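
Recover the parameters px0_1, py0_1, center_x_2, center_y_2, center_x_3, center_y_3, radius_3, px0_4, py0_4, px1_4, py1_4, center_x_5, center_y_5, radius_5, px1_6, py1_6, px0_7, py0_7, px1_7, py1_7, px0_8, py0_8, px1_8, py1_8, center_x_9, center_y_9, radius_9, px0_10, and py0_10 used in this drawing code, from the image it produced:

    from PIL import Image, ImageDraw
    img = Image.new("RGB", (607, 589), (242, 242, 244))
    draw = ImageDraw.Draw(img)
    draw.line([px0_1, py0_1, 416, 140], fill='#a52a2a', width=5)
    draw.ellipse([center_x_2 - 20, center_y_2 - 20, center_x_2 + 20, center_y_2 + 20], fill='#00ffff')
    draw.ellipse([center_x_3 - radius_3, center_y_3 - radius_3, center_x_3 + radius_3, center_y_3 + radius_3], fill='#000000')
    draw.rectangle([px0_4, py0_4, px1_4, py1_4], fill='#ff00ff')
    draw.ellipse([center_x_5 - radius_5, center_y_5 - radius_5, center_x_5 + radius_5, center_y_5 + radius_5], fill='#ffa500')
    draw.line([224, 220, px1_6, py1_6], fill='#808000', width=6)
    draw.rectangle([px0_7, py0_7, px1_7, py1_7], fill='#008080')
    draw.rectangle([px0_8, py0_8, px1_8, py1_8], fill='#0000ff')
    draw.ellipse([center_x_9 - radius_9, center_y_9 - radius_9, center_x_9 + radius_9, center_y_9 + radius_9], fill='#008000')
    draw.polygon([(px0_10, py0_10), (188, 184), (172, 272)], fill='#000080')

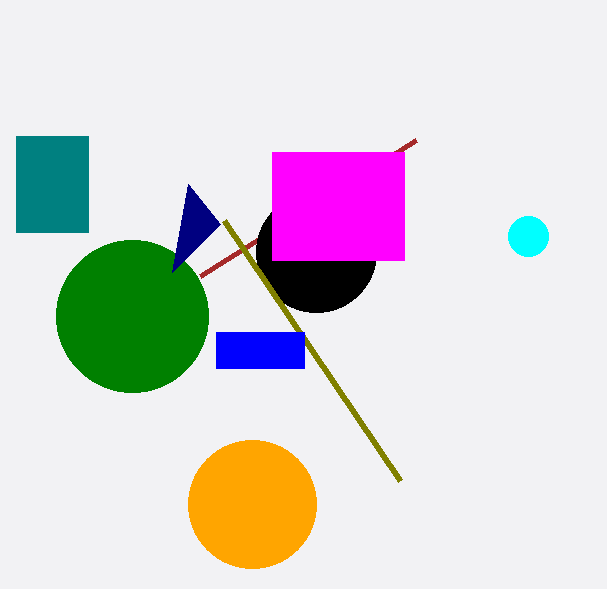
px0_1 = 200
py0_1 = 276
center_x_2 = 528
center_y_2 = 236
center_x_3 = 316
center_y_3 = 252
radius_3 = 60
px0_4 = 272
py0_4 = 152
px1_4 = 404
py1_4 = 260
center_x_5 = 252
center_y_5 = 504
radius_5 = 64
px1_6 = 400
py1_6 = 480
px0_7 = 16
py0_7 = 136
px1_7 = 88
py1_7 = 232
px0_8 = 216
py0_8 = 332
px1_8 = 304
py1_8 = 368
center_x_9 = 132
center_y_9 = 316
radius_9 = 76
px0_10 = 220
py0_10 = 224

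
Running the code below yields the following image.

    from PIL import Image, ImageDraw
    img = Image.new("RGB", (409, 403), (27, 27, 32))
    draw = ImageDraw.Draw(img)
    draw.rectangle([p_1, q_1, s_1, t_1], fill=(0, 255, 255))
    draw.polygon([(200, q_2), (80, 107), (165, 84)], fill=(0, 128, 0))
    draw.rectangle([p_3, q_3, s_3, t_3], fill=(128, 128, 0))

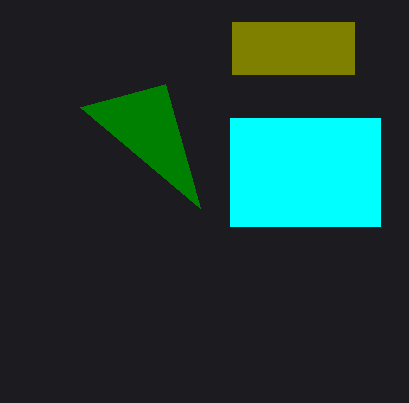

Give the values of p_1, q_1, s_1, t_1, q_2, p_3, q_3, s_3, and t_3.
p_1 = 230; q_1 = 118; s_1 = 380; t_1 = 226; q_2 = 208; p_3 = 232; q_3 = 22; s_3 = 354; t_3 = 74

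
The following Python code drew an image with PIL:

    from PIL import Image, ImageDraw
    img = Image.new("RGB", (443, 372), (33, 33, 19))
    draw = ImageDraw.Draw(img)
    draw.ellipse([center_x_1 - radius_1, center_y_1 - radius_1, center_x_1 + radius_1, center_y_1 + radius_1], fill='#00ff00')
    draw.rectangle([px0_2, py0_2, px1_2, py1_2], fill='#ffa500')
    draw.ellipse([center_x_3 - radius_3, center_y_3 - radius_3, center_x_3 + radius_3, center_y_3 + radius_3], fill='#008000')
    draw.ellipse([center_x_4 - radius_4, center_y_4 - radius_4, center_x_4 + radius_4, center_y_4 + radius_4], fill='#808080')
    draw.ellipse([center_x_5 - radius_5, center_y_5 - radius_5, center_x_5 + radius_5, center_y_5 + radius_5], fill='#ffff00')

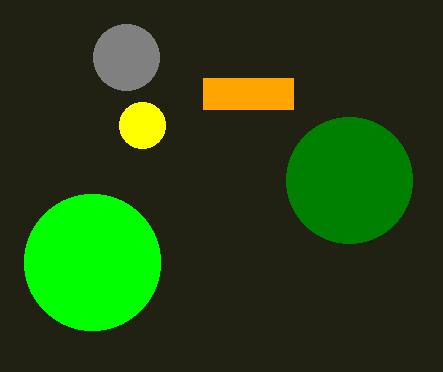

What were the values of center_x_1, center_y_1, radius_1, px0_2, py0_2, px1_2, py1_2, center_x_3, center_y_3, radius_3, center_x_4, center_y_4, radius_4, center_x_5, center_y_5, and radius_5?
center_x_1 = 92; center_y_1 = 262; radius_1 = 68; px0_2 = 203; py0_2 = 78; px1_2 = 293; py1_2 = 109; center_x_3 = 349; center_y_3 = 180; radius_3 = 63; center_x_4 = 126; center_y_4 = 57; radius_4 = 33; center_x_5 = 142; center_y_5 = 125; radius_5 = 23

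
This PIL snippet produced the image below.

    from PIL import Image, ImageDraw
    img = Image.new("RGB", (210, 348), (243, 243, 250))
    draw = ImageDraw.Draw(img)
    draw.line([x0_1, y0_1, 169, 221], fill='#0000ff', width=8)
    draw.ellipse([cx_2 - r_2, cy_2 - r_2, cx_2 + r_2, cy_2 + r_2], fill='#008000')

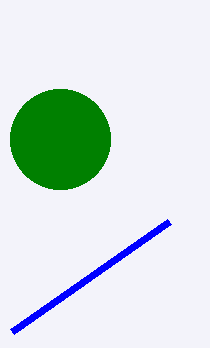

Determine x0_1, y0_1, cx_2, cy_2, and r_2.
x0_1 = 12; y0_1 = 331; cx_2 = 60; cy_2 = 139; r_2 = 50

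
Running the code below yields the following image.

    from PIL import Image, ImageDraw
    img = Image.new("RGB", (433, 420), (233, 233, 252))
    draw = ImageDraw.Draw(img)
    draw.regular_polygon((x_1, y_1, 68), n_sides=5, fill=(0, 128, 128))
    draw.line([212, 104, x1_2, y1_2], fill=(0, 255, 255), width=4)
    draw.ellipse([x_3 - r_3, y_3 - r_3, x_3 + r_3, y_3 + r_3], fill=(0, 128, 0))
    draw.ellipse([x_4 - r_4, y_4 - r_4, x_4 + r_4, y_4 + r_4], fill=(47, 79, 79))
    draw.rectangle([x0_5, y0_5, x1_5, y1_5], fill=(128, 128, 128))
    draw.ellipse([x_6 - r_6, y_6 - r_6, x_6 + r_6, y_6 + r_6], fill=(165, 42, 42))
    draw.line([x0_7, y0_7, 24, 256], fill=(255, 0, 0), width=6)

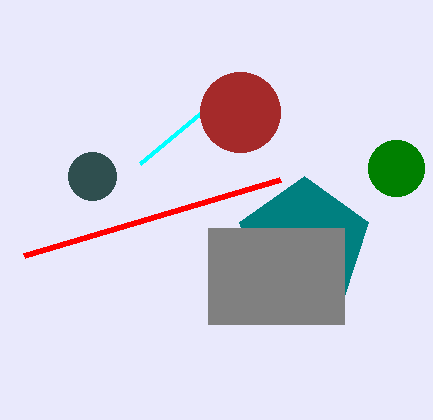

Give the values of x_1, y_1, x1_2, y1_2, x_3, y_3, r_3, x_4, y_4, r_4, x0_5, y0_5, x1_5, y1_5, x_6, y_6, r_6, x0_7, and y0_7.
x_1 = 304; y_1 = 244; x1_2 = 140; y1_2 = 164; x_3 = 396; y_3 = 168; r_3 = 28; x_4 = 92; y_4 = 176; r_4 = 24; x0_5 = 208; y0_5 = 228; x1_5 = 344; y1_5 = 324; x_6 = 240; y_6 = 112; r_6 = 40; x0_7 = 280; y0_7 = 180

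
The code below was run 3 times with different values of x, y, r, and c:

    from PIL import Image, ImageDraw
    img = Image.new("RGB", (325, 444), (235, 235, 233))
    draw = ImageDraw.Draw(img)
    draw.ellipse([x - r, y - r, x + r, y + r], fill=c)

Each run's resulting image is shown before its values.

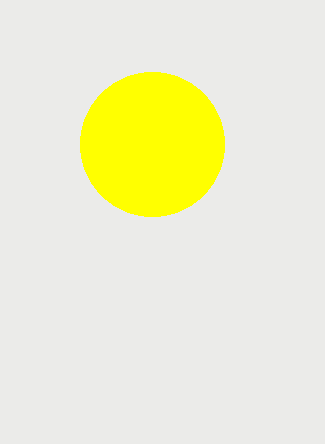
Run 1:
x = 152
y = 144
r = 72
c = 'yellow'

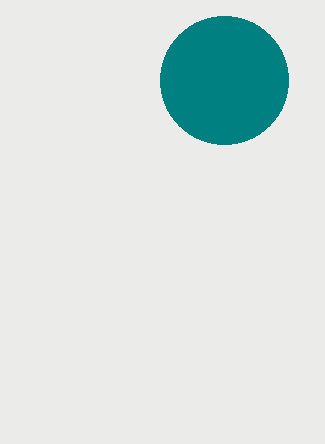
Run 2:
x = 224, y = 80, r = 64, c = 'teal'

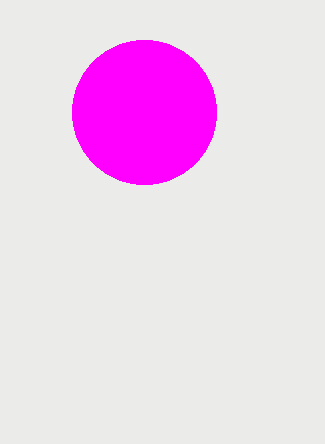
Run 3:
x = 144; y = 112; r = 72; c = 'magenta'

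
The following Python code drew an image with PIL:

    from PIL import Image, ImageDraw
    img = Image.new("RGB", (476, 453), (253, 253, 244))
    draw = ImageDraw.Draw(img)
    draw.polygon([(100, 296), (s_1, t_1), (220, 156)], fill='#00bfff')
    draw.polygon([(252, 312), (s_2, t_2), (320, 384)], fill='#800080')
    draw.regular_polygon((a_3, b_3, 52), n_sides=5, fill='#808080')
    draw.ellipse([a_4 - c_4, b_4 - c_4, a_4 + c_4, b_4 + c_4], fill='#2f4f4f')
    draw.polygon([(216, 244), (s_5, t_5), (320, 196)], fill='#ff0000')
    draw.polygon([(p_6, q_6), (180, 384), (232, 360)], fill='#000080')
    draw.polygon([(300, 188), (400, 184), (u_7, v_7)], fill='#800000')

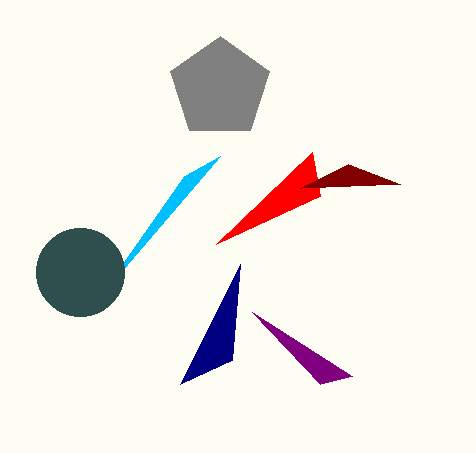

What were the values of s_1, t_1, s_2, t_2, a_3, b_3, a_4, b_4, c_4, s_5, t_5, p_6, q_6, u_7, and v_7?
s_1 = 184, t_1 = 176, s_2 = 352, t_2 = 376, a_3 = 220, b_3 = 88, a_4 = 80, b_4 = 272, c_4 = 44, s_5 = 312, t_5 = 152, p_6 = 240, q_6 = 264, u_7 = 348, v_7 = 164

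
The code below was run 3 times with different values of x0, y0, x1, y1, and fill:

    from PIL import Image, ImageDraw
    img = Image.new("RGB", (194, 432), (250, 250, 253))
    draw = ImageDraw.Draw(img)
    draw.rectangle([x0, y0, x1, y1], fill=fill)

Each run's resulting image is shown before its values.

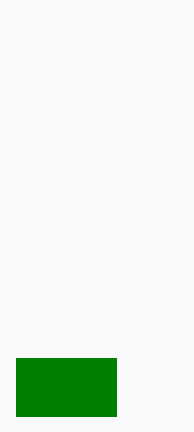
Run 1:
x0 = 16, y0 = 358, x1 = 116, y1 = 416, fill = 'green'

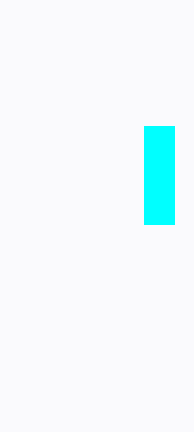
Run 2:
x0 = 144, y0 = 126, x1 = 174, y1 = 224, fill = 'cyan'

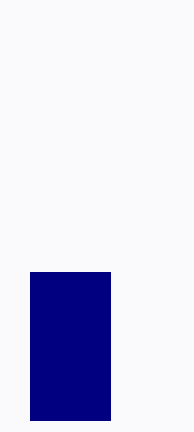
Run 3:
x0 = 30, y0 = 272, x1 = 110, y1 = 420, fill = 'navy'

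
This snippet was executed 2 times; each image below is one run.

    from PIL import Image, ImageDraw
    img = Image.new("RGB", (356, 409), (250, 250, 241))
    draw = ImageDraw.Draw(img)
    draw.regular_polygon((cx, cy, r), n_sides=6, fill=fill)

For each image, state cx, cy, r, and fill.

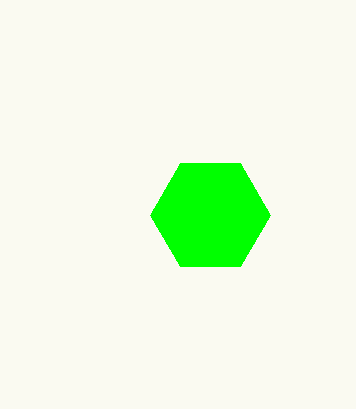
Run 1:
cx = 210
cy = 215
r = 60
fill = 'lime'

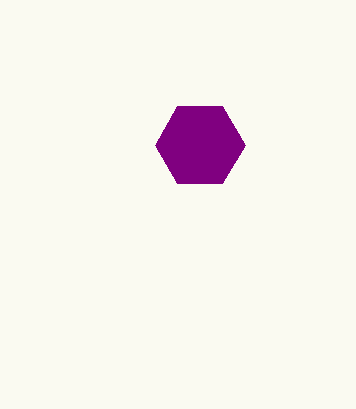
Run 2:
cx = 200
cy = 145
r = 45
fill = 'purple'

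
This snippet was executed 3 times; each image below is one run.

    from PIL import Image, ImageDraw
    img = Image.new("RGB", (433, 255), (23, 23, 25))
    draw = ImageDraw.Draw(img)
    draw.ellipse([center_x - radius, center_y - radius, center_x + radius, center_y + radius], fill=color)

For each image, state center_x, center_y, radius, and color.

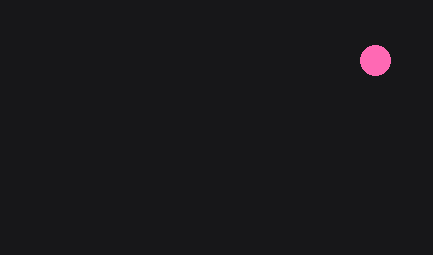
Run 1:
center_x = 375, center_y = 60, radius = 15, color = 'hotpink'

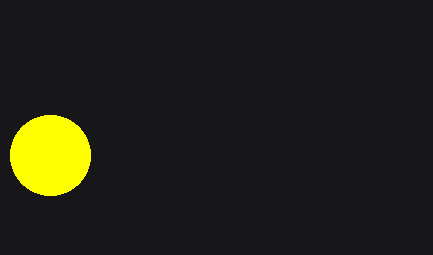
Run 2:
center_x = 50, center_y = 155, radius = 40, color = 'yellow'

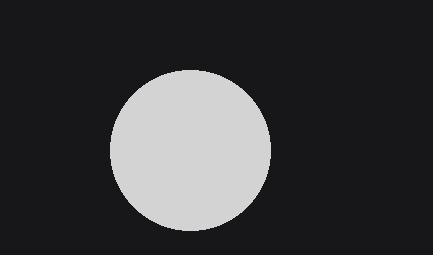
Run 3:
center_x = 190, center_y = 150, radius = 80, color = 'lightgray'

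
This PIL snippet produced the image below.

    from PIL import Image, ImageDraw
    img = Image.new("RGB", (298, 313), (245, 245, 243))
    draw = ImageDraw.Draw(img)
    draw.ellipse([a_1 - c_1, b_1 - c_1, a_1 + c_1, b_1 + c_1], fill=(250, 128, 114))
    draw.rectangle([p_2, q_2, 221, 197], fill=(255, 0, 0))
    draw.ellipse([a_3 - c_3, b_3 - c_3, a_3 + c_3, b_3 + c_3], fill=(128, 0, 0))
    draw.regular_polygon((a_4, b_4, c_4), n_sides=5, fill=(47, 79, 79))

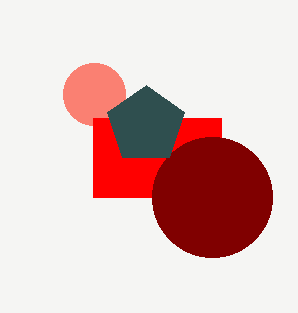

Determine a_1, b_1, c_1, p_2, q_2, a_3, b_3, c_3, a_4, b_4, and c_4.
a_1 = 94, b_1 = 94, c_1 = 31, p_2 = 93, q_2 = 118, a_3 = 212, b_3 = 197, c_3 = 60, a_4 = 146, b_4 = 125, c_4 = 40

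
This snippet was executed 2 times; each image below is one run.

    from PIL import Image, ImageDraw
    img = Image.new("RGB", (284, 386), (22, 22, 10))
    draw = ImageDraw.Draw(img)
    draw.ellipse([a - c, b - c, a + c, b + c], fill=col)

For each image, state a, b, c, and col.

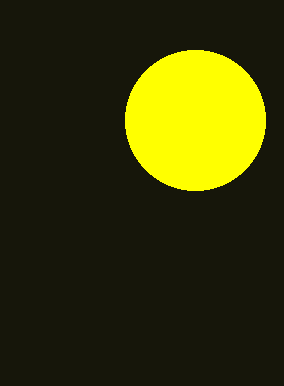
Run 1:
a = 195, b = 120, c = 70, col = 'yellow'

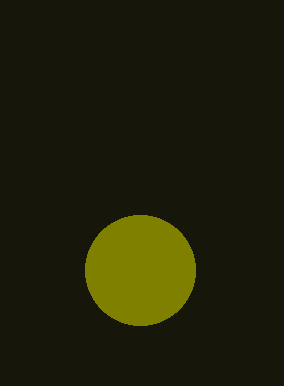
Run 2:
a = 140; b = 270; c = 55; col = 'olive'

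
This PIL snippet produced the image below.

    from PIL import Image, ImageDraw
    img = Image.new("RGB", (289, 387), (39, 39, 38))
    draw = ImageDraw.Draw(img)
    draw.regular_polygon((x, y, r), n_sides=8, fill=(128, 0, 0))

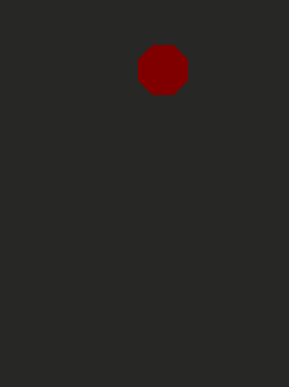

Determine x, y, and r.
x = 163
y = 70
r = 27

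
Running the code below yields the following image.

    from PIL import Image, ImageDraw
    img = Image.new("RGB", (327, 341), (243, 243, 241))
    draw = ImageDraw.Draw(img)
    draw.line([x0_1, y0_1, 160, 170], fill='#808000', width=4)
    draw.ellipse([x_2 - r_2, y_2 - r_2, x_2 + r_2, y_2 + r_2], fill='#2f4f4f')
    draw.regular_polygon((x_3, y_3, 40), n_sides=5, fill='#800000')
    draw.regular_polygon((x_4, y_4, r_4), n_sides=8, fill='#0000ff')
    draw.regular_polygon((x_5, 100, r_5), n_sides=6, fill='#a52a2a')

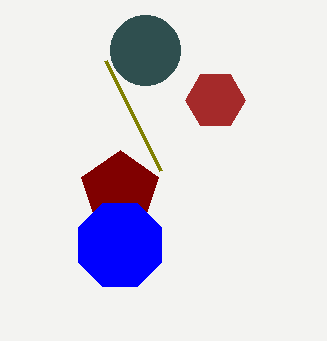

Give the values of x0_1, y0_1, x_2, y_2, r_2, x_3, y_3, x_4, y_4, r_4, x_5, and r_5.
x0_1 = 105; y0_1 = 60; x_2 = 145; y_2 = 50; r_2 = 35; x_3 = 120; y_3 = 190; x_4 = 120; y_4 = 245; r_4 = 45; x_5 = 215; r_5 = 30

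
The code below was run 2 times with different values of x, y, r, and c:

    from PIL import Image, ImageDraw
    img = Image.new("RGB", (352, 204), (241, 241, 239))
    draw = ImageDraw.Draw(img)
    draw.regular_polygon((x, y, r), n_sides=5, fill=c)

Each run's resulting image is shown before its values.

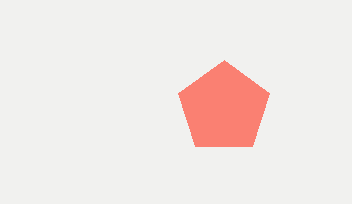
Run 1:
x = 224
y = 108
r = 48
c = 'salmon'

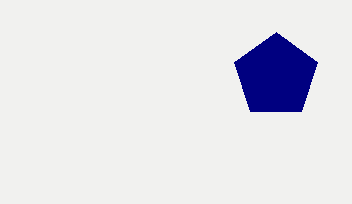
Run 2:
x = 276, y = 76, r = 44, c = 'navy'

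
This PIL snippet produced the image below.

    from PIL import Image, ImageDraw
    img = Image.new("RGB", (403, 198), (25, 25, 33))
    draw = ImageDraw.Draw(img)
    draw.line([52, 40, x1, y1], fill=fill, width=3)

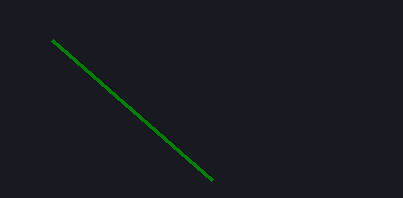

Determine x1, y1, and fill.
x1 = 212; y1 = 180; fill = 'green'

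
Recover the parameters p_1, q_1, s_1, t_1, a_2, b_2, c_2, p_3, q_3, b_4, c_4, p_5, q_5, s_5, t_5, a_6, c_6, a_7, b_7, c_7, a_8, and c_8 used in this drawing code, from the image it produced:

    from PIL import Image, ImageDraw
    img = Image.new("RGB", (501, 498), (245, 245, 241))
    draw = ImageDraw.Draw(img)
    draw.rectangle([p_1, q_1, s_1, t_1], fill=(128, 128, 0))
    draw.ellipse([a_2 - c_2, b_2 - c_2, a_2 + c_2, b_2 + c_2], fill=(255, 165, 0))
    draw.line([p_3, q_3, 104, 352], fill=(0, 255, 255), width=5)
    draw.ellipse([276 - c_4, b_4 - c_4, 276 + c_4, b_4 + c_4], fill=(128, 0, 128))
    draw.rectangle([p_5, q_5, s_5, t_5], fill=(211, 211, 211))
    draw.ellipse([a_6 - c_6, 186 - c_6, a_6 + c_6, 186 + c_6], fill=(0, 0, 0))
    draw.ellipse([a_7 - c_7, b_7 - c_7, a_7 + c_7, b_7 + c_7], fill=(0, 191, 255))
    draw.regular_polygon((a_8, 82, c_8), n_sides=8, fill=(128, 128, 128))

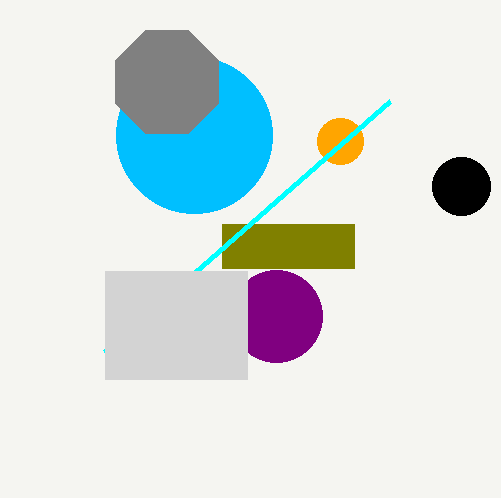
p_1 = 222; q_1 = 224; s_1 = 354; t_1 = 268; a_2 = 340; b_2 = 141; c_2 = 23; p_3 = 390; q_3 = 101; b_4 = 316; c_4 = 46; p_5 = 105; q_5 = 271; s_5 = 247; t_5 = 379; a_6 = 461; c_6 = 29; a_7 = 194; b_7 = 135; c_7 = 78; a_8 = 167; c_8 = 56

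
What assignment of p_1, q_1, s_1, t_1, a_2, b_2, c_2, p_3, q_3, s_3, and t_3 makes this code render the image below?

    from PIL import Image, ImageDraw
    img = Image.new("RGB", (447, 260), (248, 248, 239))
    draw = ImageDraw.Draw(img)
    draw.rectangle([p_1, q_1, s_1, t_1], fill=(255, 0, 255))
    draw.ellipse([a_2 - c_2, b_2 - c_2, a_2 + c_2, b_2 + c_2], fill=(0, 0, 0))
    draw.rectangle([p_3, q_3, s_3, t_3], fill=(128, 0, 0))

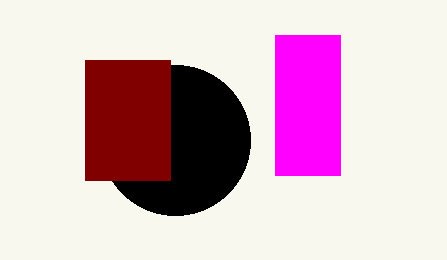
p_1 = 275
q_1 = 35
s_1 = 340
t_1 = 175
a_2 = 175
b_2 = 140
c_2 = 75
p_3 = 85
q_3 = 60
s_3 = 170
t_3 = 180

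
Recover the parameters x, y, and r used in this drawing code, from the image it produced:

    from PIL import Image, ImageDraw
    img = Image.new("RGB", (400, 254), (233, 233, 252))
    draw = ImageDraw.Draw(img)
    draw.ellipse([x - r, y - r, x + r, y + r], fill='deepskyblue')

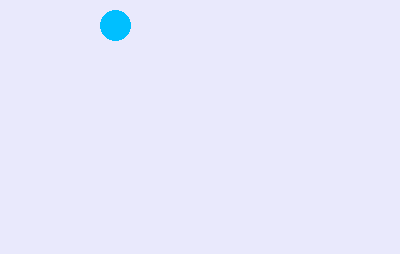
x = 115
y = 25
r = 15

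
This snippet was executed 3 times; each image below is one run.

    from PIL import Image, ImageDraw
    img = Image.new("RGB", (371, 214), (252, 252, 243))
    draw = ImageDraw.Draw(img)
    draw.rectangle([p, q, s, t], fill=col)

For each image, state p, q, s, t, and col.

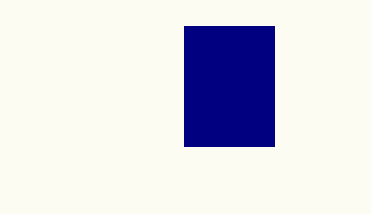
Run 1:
p = 184; q = 26; s = 274; t = 146; col = 'navy'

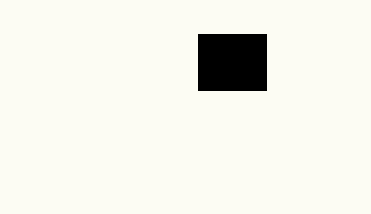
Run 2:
p = 198
q = 34
s = 266
t = 90
col = 'black'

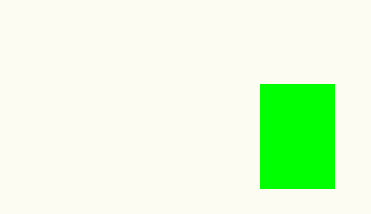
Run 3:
p = 260, q = 84, s = 334, t = 188, col = 'lime'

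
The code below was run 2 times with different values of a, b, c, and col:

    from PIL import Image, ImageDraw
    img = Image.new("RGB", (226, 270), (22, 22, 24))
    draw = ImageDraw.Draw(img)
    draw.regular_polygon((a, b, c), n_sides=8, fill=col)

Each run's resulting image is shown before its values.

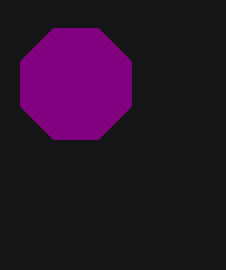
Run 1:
a = 76, b = 84, c = 60, col = 'purple'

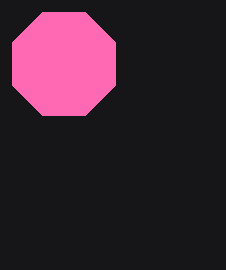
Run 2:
a = 64, b = 64, c = 56, col = 'hotpink'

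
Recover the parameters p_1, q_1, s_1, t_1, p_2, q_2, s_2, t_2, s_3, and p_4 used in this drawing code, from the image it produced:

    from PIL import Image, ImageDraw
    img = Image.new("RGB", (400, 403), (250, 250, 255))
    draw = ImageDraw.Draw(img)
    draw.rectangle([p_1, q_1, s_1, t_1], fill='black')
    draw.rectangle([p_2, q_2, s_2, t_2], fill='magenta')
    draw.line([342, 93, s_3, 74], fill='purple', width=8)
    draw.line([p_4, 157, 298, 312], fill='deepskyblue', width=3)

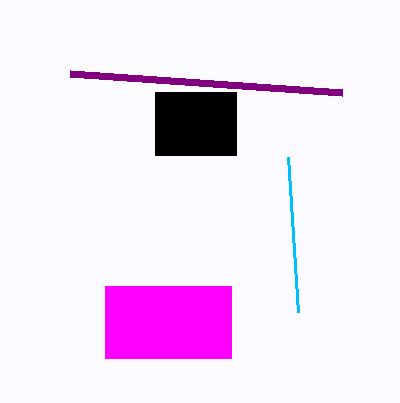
p_1 = 155
q_1 = 92
s_1 = 236
t_1 = 155
p_2 = 105
q_2 = 286
s_2 = 231
t_2 = 358
s_3 = 70
p_4 = 288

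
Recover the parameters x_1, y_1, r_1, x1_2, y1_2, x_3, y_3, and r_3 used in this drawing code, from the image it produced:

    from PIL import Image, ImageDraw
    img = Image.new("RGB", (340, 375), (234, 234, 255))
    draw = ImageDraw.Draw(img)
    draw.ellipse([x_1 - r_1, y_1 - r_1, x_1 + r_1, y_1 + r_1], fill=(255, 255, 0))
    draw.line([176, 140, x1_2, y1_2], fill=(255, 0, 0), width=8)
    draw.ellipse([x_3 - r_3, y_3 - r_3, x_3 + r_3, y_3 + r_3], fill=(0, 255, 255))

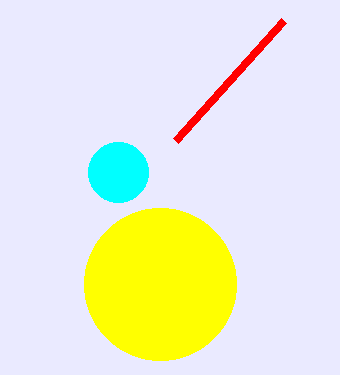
x_1 = 160
y_1 = 284
r_1 = 76
x1_2 = 284
y1_2 = 20
x_3 = 118
y_3 = 172
r_3 = 30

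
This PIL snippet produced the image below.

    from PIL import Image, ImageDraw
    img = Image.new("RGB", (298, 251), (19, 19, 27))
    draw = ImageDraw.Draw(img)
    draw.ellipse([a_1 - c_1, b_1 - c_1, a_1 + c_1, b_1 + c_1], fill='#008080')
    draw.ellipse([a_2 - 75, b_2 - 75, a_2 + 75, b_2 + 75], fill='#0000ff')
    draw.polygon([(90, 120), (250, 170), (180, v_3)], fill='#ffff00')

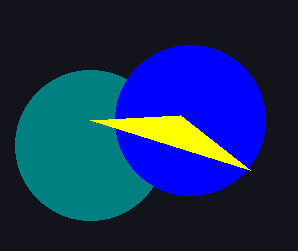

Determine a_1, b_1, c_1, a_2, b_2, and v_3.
a_1 = 90
b_1 = 145
c_1 = 75
a_2 = 190
b_2 = 120
v_3 = 115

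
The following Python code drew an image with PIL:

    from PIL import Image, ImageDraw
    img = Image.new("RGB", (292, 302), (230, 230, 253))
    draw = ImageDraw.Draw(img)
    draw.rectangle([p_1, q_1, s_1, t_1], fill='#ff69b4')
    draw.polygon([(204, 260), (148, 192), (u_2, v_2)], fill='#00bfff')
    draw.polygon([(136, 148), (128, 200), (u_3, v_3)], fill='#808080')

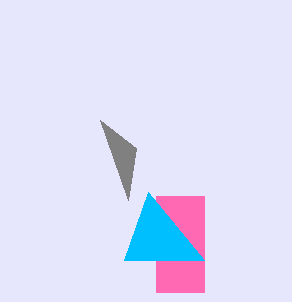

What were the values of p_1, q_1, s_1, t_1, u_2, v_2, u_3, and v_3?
p_1 = 156, q_1 = 196, s_1 = 204, t_1 = 292, u_2 = 124, v_2 = 260, u_3 = 100, v_3 = 120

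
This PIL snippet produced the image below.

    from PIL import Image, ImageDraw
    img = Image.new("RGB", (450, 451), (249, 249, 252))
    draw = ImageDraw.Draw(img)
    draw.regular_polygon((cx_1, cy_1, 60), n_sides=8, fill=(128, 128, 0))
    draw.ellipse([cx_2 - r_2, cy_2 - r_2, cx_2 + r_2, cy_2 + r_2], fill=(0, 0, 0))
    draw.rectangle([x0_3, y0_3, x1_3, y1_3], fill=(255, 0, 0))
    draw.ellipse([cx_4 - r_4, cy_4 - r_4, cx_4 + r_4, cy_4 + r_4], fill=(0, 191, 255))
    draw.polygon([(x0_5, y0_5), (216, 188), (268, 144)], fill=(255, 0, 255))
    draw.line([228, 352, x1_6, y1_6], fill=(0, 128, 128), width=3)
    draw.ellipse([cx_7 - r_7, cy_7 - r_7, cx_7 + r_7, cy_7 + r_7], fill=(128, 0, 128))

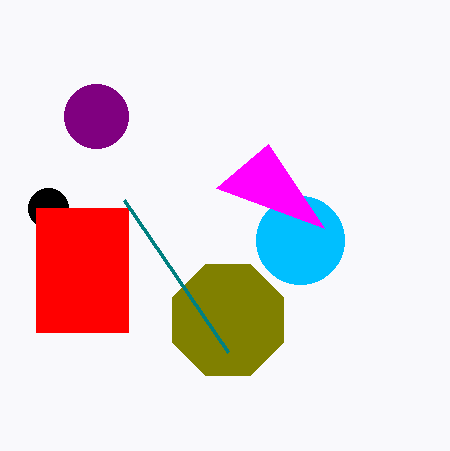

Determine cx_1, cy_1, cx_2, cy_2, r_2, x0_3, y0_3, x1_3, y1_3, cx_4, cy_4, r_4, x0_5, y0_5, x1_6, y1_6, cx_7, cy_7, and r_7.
cx_1 = 228
cy_1 = 320
cx_2 = 48
cy_2 = 208
r_2 = 20
x0_3 = 36
y0_3 = 208
x1_3 = 128
y1_3 = 332
cx_4 = 300
cy_4 = 240
r_4 = 44
x0_5 = 324
y0_5 = 228
x1_6 = 124
y1_6 = 200
cx_7 = 96
cy_7 = 116
r_7 = 32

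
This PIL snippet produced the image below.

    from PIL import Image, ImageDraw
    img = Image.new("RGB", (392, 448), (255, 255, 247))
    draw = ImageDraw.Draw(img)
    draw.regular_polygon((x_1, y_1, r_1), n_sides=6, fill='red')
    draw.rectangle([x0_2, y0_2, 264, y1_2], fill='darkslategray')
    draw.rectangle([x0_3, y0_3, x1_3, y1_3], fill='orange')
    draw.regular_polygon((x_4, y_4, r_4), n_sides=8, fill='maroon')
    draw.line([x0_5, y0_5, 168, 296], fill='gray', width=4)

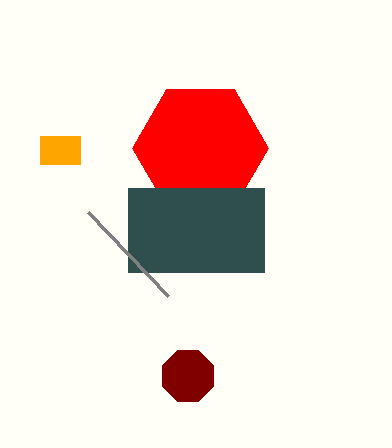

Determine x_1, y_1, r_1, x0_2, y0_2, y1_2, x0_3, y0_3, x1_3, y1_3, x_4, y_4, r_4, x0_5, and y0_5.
x_1 = 200, y_1 = 148, r_1 = 68, x0_2 = 128, y0_2 = 188, y1_2 = 272, x0_3 = 40, y0_3 = 136, x1_3 = 80, y1_3 = 164, x_4 = 188, y_4 = 376, r_4 = 28, x0_5 = 88, y0_5 = 212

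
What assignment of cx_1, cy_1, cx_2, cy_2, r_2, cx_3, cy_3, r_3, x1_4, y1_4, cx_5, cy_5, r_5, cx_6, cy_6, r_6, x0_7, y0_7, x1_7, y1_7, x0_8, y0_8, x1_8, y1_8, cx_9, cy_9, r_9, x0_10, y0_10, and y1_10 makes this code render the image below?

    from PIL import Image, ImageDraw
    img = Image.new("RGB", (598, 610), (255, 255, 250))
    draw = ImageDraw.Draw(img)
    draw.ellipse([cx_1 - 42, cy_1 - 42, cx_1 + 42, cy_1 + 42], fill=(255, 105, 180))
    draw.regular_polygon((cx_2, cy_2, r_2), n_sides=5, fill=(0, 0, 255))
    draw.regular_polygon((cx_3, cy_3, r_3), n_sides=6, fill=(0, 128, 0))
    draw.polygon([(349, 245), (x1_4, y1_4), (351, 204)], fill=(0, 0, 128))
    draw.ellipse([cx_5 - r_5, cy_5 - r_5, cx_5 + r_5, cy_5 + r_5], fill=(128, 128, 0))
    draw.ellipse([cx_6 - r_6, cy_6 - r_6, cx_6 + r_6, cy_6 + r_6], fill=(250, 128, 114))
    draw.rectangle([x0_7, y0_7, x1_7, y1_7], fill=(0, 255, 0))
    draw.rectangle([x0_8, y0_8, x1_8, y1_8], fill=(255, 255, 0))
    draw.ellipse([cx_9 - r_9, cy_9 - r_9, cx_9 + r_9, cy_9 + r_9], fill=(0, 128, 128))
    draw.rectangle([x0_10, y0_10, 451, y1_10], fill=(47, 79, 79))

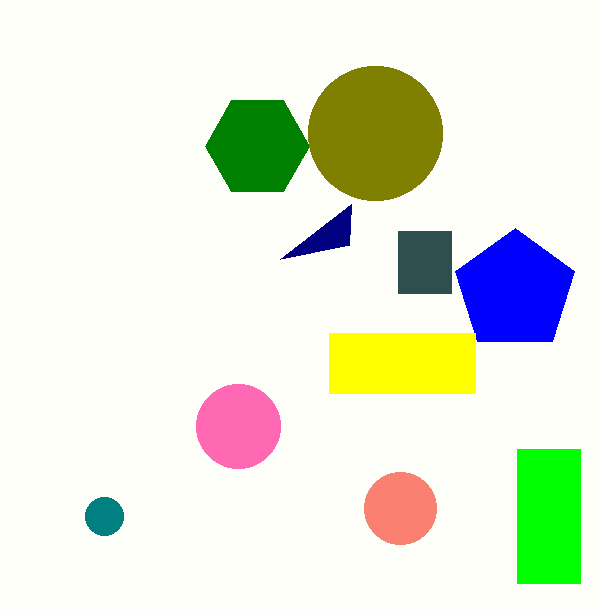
cx_1 = 238; cy_1 = 426; cx_2 = 515; cy_2 = 291; r_2 = 63; cx_3 = 257; cy_3 = 146; r_3 = 52; x1_4 = 280; y1_4 = 259; cx_5 = 375; cy_5 = 133; r_5 = 67; cx_6 = 400; cy_6 = 508; r_6 = 36; x0_7 = 517; y0_7 = 449; x1_7 = 580; y1_7 = 583; x0_8 = 329; y0_8 = 333; x1_8 = 475; y1_8 = 393; cx_9 = 104; cy_9 = 516; r_9 = 19; x0_10 = 398; y0_10 = 231; y1_10 = 293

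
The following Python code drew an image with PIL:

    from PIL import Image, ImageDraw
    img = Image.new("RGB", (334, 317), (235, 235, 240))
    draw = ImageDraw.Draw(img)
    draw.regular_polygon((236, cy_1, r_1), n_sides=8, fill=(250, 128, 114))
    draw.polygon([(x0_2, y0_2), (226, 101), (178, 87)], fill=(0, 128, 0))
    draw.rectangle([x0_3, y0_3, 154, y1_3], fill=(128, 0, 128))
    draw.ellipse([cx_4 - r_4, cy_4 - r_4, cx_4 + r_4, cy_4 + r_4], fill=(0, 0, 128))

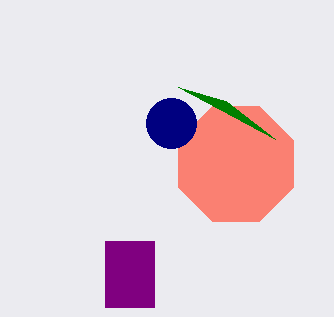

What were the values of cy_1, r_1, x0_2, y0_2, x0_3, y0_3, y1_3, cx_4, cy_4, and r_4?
cy_1 = 164; r_1 = 62; x0_2 = 275; y0_2 = 139; x0_3 = 105; y0_3 = 241; y1_3 = 307; cx_4 = 171; cy_4 = 123; r_4 = 25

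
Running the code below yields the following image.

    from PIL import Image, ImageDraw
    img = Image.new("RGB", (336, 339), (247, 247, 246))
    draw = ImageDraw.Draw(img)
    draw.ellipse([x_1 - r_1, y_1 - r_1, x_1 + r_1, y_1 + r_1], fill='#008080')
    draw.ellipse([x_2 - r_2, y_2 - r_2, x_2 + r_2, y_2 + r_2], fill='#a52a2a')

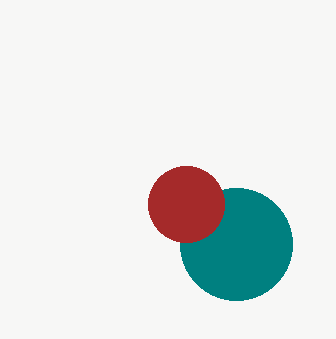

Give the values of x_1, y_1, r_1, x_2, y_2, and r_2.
x_1 = 236; y_1 = 244; r_1 = 56; x_2 = 186; y_2 = 204; r_2 = 38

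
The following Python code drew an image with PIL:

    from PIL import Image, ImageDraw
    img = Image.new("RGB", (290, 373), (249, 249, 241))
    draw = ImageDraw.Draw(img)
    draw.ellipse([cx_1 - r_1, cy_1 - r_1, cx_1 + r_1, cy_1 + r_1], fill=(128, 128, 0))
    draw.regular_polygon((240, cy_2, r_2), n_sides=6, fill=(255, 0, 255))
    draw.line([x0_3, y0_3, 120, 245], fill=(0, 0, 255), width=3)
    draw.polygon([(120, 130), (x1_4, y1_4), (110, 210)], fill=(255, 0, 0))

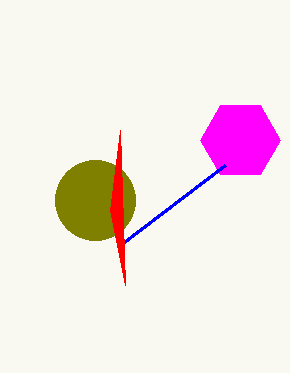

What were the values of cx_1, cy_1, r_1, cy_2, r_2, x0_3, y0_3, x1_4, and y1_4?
cx_1 = 95, cy_1 = 200, r_1 = 40, cy_2 = 140, r_2 = 40, x0_3 = 225, y0_3 = 165, x1_4 = 125, y1_4 = 285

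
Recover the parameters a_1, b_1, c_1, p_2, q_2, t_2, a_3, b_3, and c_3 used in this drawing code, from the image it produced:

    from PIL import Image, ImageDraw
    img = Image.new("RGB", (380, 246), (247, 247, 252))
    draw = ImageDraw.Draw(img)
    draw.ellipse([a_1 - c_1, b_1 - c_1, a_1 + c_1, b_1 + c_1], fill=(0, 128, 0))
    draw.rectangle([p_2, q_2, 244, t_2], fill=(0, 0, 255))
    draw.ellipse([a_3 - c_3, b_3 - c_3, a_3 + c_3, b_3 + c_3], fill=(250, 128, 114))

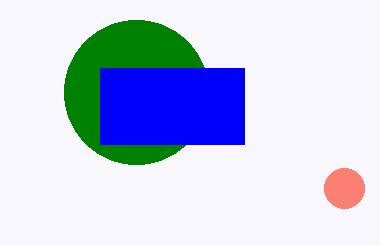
a_1 = 136; b_1 = 92; c_1 = 72; p_2 = 100; q_2 = 68; t_2 = 144; a_3 = 344; b_3 = 188; c_3 = 20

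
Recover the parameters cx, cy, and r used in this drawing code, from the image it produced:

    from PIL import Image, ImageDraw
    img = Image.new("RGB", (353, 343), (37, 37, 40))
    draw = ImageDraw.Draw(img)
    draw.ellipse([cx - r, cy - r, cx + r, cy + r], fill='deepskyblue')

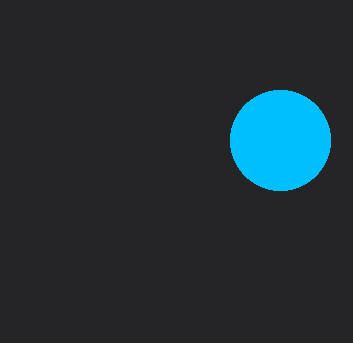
cx = 280
cy = 140
r = 50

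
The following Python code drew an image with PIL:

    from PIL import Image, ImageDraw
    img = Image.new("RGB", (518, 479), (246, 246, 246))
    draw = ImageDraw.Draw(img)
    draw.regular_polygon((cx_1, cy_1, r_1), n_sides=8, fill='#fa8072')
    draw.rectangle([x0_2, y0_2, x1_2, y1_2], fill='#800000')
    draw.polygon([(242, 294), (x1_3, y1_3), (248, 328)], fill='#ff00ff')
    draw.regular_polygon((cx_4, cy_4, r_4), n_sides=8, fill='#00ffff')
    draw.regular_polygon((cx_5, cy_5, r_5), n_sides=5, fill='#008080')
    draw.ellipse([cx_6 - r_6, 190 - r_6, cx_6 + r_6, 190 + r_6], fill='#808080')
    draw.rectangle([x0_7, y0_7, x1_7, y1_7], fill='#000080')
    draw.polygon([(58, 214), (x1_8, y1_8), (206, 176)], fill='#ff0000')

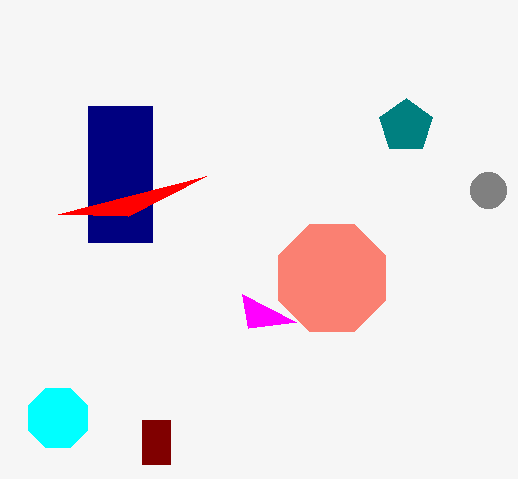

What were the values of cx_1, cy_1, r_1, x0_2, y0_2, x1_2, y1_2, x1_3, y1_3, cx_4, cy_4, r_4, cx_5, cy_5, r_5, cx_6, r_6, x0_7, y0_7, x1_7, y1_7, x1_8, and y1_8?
cx_1 = 332; cy_1 = 278; r_1 = 58; x0_2 = 142; y0_2 = 420; x1_2 = 170; y1_2 = 464; x1_3 = 296; y1_3 = 322; cx_4 = 58; cy_4 = 418; r_4 = 32; cx_5 = 406; cy_5 = 126; r_5 = 28; cx_6 = 488; r_6 = 18; x0_7 = 88; y0_7 = 106; x1_7 = 152; y1_7 = 242; x1_8 = 128; y1_8 = 216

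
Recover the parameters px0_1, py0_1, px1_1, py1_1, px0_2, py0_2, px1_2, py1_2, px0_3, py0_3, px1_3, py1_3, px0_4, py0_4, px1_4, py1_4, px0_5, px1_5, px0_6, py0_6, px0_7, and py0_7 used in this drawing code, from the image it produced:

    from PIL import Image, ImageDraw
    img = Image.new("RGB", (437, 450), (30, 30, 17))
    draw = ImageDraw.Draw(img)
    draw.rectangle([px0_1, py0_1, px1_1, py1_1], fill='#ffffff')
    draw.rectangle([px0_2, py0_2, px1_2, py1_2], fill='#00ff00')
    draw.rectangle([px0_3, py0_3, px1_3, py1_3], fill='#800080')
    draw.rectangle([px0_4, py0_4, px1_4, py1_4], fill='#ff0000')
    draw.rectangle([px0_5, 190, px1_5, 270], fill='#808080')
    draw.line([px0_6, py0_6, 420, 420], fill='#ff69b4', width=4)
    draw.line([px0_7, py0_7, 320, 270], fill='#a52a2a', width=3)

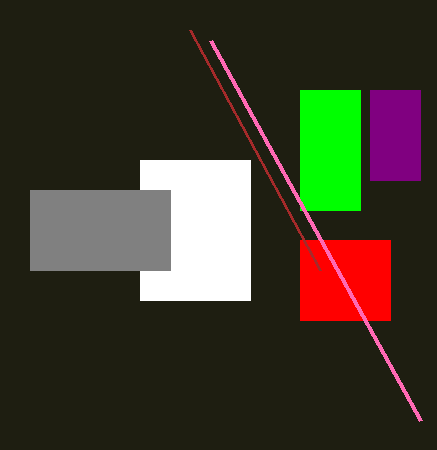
px0_1 = 140; py0_1 = 160; px1_1 = 250; py1_1 = 300; px0_2 = 300; py0_2 = 90; px1_2 = 360; py1_2 = 210; px0_3 = 370; py0_3 = 90; px1_3 = 420; py1_3 = 180; px0_4 = 300; py0_4 = 240; px1_4 = 390; py1_4 = 320; px0_5 = 30; px1_5 = 170; px0_6 = 210; py0_6 = 40; px0_7 = 190; py0_7 = 30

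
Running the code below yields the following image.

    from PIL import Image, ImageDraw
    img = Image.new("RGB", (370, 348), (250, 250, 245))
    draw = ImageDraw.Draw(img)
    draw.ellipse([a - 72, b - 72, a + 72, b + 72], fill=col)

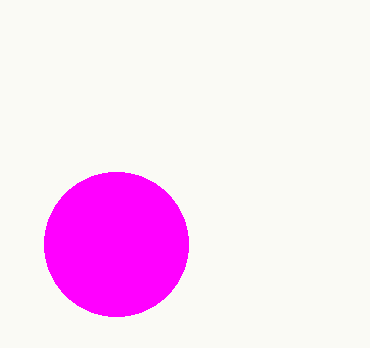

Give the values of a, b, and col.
a = 116
b = 244
col = 'magenta'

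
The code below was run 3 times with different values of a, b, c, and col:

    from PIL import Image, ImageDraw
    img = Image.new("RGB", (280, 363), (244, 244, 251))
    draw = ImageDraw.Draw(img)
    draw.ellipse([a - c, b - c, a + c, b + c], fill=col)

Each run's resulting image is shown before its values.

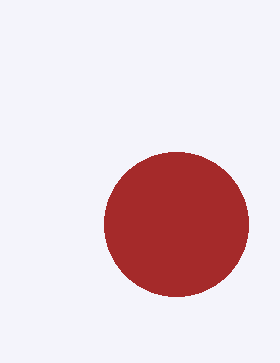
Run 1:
a = 176, b = 224, c = 72, col = 'brown'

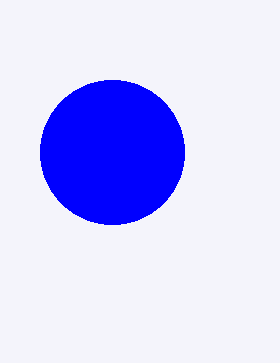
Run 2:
a = 112; b = 152; c = 72; col = 'blue'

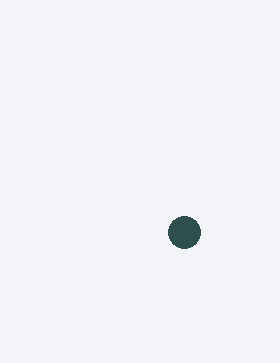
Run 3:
a = 184; b = 232; c = 16; col = 'darkslategray'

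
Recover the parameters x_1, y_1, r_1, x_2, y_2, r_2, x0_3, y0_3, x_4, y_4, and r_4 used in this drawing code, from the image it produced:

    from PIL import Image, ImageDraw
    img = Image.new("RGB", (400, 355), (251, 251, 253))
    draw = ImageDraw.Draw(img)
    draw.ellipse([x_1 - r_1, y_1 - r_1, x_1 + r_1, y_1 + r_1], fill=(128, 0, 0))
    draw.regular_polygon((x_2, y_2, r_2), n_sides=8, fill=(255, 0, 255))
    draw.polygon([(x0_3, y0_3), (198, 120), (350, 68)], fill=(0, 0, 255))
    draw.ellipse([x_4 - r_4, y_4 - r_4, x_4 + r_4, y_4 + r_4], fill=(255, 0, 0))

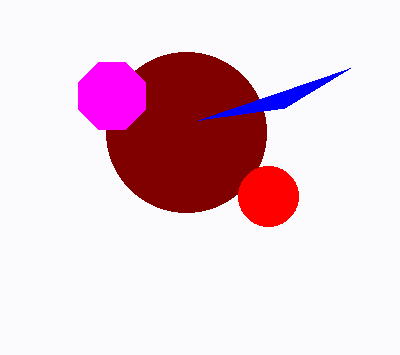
x_1 = 186; y_1 = 132; r_1 = 80; x_2 = 112; y_2 = 96; r_2 = 36; x0_3 = 284; y0_3 = 108; x_4 = 268; y_4 = 196; r_4 = 30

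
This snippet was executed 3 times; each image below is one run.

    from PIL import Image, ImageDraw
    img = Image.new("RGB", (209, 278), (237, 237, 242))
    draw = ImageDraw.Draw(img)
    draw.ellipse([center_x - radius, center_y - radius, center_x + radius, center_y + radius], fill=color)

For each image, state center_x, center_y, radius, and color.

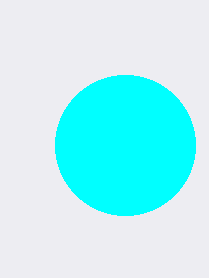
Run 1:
center_x = 125; center_y = 145; radius = 70; color = 'cyan'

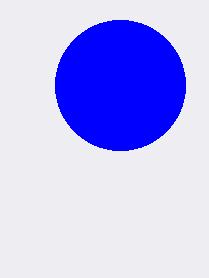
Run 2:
center_x = 120; center_y = 85; radius = 65; color = 'blue'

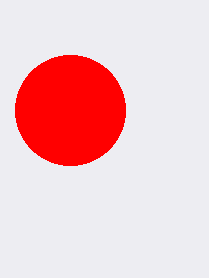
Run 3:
center_x = 70, center_y = 110, radius = 55, color = 'red'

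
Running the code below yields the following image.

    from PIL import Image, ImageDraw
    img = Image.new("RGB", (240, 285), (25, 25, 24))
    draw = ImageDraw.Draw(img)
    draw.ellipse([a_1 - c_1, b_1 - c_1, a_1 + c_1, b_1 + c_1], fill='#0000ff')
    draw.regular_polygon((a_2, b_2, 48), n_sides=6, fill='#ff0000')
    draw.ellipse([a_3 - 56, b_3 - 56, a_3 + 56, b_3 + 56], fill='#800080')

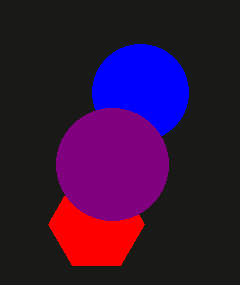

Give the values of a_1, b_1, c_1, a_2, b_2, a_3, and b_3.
a_1 = 140, b_1 = 92, c_1 = 48, a_2 = 96, b_2 = 224, a_3 = 112, b_3 = 164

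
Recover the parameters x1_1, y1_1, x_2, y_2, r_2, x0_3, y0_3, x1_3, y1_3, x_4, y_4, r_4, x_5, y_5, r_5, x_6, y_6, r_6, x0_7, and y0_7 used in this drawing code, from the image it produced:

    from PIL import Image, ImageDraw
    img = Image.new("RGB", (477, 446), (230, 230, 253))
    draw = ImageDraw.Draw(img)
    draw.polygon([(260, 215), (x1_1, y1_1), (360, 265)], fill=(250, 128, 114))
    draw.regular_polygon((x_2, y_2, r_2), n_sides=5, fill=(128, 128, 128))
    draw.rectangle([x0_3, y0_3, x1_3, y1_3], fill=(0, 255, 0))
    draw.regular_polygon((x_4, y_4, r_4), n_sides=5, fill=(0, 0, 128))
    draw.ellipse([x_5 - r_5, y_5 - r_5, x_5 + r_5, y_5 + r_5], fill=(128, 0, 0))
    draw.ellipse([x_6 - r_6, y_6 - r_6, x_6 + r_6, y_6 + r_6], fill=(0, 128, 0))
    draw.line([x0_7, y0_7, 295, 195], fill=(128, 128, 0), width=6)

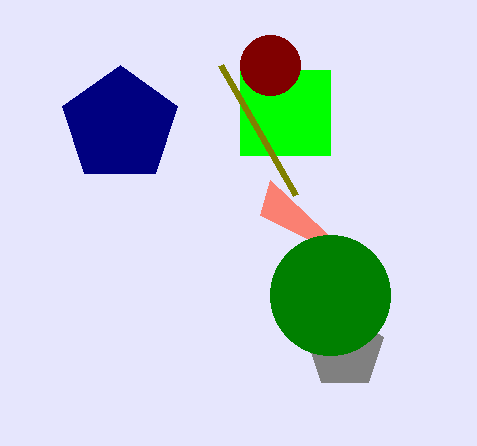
x1_1 = 270, y1_1 = 180, x_2 = 345, y_2 = 350, r_2 = 40, x0_3 = 240, y0_3 = 70, x1_3 = 330, y1_3 = 155, x_4 = 120, y_4 = 125, r_4 = 60, x_5 = 270, y_5 = 65, r_5 = 30, x_6 = 330, y_6 = 295, r_6 = 60, x0_7 = 220, y0_7 = 65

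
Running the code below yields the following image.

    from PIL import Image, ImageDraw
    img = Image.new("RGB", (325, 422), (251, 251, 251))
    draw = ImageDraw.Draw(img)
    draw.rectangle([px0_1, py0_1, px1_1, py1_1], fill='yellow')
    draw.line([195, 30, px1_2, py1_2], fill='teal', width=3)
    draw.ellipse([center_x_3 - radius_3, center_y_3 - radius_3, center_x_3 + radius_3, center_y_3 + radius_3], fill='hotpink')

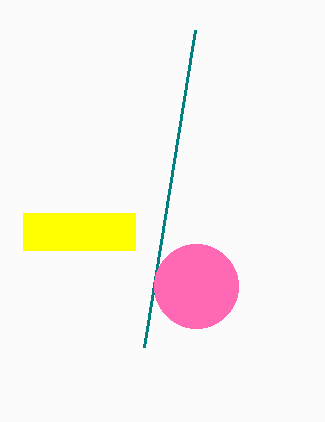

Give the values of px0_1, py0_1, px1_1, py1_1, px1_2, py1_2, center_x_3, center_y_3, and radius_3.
px0_1 = 23, py0_1 = 213, px1_1 = 135, py1_1 = 250, px1_2 = 144, py1_2 = 347, center_x_3 = 196, center_y_3 = 286, radius_3 = 42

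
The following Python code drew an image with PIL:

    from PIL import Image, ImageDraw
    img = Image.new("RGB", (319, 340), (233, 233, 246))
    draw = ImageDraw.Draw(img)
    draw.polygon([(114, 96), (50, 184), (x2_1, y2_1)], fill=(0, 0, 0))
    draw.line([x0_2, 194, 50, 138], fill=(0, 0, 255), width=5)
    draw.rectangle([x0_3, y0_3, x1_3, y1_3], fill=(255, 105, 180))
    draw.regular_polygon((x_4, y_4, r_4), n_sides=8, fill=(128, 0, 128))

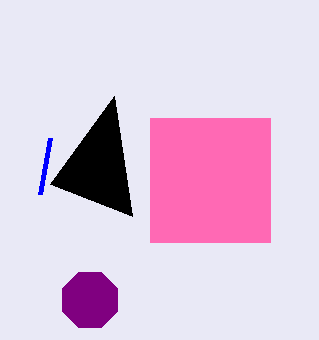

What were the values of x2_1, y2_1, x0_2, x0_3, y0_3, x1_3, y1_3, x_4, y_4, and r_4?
x2_1 = 132; y2_1 = 216; x0_2 = 40; x0_3 = 150; y0_3 = 118; x1_3 = 270; y1_3 = 242; x_4 = 90; y_4 = 300; r_4 = 30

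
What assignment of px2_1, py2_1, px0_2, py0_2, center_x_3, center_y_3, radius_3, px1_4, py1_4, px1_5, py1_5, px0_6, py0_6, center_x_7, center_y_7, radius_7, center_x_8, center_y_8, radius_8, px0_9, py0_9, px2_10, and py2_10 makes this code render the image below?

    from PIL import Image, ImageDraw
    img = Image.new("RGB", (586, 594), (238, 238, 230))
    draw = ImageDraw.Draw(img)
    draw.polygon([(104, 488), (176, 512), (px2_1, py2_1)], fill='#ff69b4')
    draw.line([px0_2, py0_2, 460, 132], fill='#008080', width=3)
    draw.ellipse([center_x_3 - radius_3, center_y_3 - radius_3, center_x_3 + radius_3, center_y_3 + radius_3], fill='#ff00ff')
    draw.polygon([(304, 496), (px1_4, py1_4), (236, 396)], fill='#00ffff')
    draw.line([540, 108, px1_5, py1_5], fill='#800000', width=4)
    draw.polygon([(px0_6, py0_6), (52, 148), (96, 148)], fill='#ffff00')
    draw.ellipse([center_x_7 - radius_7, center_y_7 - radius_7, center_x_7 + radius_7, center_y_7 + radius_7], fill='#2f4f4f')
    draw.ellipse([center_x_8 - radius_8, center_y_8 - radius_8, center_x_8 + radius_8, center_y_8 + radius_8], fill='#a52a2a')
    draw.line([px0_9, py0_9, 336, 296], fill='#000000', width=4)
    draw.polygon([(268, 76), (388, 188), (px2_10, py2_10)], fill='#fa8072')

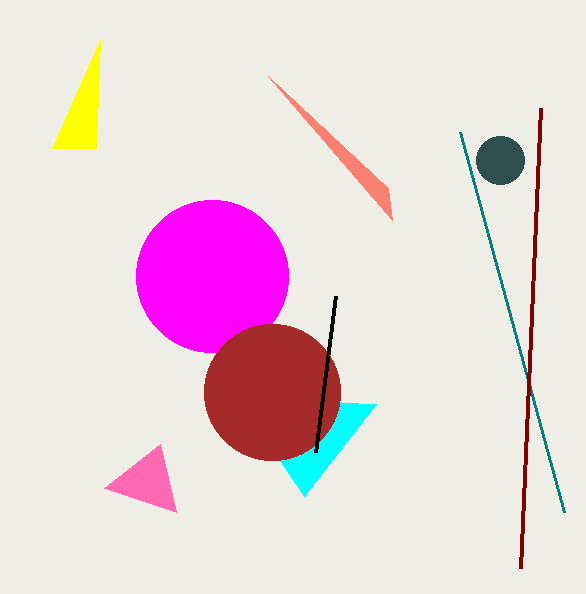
px2_1 = 160, py2_1 = 444, px0_2 = 564, py0_2 = 512, center_x_3 = 212, center_y_3 = 276, radius_3 = 76, px1_4 = 376, py1_4 = 404, px1_5 = 520, py1_5 = 568, px0_6 = 100, py0_6 = 40, center_x_7 = 500, center_y_7 = 160, radius_7 = 24, center_x_8 = 272, center_y_8 = 392, radius_8 = 68, px0_9 = 316, py0_9 = 452, px2_10 = 392, py2_10 = 220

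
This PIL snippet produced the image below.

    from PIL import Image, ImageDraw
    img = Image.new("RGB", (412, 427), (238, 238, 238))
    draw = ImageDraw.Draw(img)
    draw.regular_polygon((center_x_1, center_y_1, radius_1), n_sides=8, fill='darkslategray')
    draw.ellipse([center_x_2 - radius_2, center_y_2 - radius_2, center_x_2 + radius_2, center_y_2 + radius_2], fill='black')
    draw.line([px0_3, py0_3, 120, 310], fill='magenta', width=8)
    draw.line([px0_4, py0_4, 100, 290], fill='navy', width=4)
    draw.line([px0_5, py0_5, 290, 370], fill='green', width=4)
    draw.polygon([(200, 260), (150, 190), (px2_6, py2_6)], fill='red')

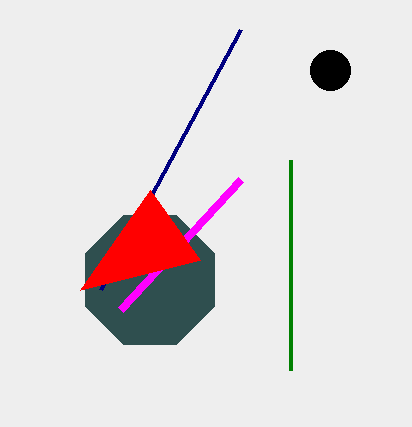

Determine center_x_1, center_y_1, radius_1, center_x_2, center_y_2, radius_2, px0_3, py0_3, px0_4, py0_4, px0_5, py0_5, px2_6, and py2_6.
center_x_1 = 150
center_y_1 = 280
radius_1 = 70
center_x_2 = 330
center_y_2 = 70
radius_2 = 20
px0_3 = 240
py0_3 = 180
px0_4 = 240
py0_4 = 30
px0_5 = 290
py0_5 = 160
px2_6 = 80
py2_6 = 290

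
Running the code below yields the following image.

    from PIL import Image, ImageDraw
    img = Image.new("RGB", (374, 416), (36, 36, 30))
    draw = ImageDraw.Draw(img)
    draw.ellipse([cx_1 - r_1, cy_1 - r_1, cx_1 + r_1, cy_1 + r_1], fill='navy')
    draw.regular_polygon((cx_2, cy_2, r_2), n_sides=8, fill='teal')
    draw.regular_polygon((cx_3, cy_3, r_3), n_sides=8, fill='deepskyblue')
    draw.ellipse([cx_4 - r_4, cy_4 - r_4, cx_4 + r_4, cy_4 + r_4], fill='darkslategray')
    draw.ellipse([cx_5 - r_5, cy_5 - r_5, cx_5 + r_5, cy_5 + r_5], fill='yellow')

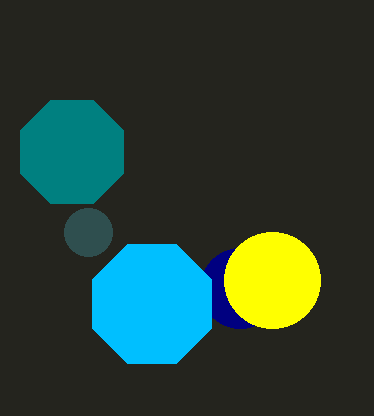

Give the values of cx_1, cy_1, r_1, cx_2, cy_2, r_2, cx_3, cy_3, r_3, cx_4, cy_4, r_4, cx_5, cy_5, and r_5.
cx_1 = 240
cy_1 = 288
r_1 = 40
cx_2 = 72
cy_2 = 152
r_2 = 56
cx_3 = 152
cy_3 = 304
r_3 = 64
cx_4 = 88
cy_4 = 232
r_4 = 24
cx_5 = 272
cy_5 = 280
r_5 = 48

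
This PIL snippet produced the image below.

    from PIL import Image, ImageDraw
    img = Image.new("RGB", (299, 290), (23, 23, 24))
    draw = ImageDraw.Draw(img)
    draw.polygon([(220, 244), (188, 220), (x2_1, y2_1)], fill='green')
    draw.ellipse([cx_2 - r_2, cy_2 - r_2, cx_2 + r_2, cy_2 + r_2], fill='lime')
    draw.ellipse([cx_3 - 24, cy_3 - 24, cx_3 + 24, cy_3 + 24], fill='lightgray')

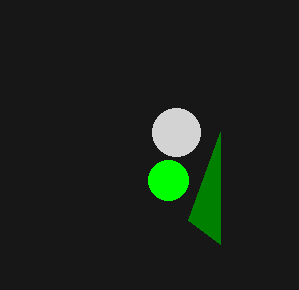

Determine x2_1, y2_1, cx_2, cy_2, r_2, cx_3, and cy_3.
x2_1 = 220, y2_1 = 132, cx_2 = 168, cy_2 = 180, r_2 = 20, cx_3 = 176, cy_3 = 132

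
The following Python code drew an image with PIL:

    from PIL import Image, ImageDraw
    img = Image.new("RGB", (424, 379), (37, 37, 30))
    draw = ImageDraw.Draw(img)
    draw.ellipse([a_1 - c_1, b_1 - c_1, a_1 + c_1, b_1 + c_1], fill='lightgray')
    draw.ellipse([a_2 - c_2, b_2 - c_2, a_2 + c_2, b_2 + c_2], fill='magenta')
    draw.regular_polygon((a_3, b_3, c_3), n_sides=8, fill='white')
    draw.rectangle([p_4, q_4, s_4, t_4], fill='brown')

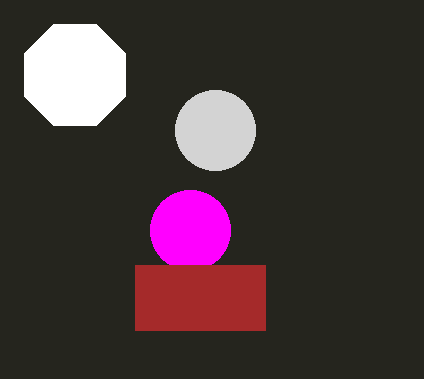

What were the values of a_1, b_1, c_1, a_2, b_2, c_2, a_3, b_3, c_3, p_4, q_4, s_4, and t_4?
a_1 = 215; b_1 = 130; c_1 = 40; a_2 = 190; b_2 = 230; c_2 = 40; a_3 = 75; b_3 = 75; c_3 = 55; p_4 = 135; q_4 = 265; s_4 = 265; t_4 = 330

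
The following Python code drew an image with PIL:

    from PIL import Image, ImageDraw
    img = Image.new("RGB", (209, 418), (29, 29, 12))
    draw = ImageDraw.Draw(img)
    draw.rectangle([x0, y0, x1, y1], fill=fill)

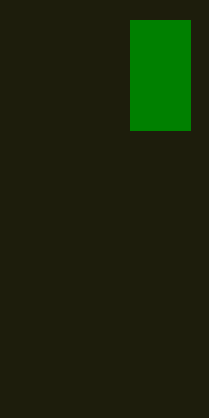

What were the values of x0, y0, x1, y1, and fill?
x0 = 130, y0 = 20, x1 = 190, y1 = 130, fill = 'green'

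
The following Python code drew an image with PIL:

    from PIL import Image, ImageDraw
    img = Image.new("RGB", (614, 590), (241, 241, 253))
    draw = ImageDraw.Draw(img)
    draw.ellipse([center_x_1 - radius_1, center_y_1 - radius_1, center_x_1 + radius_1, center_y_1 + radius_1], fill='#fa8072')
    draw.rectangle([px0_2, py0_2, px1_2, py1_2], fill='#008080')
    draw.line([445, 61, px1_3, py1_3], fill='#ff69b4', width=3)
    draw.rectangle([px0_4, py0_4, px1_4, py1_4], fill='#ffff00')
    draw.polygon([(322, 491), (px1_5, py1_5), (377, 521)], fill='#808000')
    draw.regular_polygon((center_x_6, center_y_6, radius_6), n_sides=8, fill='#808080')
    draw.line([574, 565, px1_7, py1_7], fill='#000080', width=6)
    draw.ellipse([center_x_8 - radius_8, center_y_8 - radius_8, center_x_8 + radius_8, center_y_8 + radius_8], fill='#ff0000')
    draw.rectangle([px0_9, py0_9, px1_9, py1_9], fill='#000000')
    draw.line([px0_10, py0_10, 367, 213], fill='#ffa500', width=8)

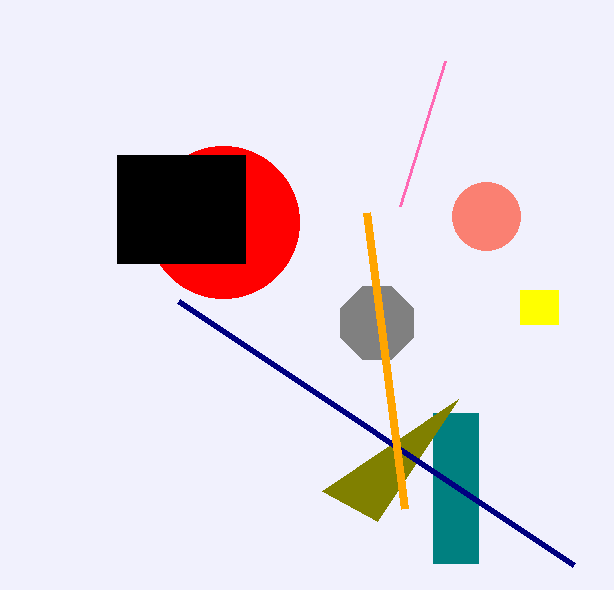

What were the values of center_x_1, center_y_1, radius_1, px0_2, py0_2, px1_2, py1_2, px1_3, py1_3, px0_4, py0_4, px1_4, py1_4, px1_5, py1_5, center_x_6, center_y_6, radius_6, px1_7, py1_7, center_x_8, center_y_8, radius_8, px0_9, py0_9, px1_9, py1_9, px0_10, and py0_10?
center_x_1 = 486, center_y_1 = 216, radius_1 = 34, px0_2 = 433, py0_2 = 413, px1_2 = 478, py1_2 = 563, px1_3 = 400, py1_3 = 206, px0_4 = 520, py0_4 = 290, px1_4 = 558, py1_4 = 324, px1_5 = 458, py1_5 = 399, center_x_6 = 377, center_y_6 = 323, radius_6 = 39, px1_7 = 179, py1_7 = 301, center_x_8 = 223, center_y_8 = 222, radius_8 = 76, px0_9 = 117, py0_9 = 155, px1_9 = 245, py1_9 = 263, px0_10 = 405, py0_10 = 509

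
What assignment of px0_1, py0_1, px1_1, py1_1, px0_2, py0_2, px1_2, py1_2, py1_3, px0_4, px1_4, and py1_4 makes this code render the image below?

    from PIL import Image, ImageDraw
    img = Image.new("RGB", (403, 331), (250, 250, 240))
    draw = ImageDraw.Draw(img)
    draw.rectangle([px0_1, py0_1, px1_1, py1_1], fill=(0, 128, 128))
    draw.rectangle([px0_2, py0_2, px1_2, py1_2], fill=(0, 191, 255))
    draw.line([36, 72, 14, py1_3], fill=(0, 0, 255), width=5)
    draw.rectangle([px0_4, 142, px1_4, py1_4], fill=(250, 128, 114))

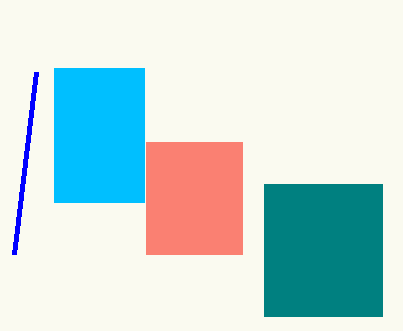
px0_1 = 264, py0_1 = 184, px1_1 = 382, py1_1 = 316, px0_2 = 54, py0_2 = 68, px1_2 = 144, py1_2 = 202, py1_3 = 254, px0_4 = 146, px1_4 = 242, py1_4 = 254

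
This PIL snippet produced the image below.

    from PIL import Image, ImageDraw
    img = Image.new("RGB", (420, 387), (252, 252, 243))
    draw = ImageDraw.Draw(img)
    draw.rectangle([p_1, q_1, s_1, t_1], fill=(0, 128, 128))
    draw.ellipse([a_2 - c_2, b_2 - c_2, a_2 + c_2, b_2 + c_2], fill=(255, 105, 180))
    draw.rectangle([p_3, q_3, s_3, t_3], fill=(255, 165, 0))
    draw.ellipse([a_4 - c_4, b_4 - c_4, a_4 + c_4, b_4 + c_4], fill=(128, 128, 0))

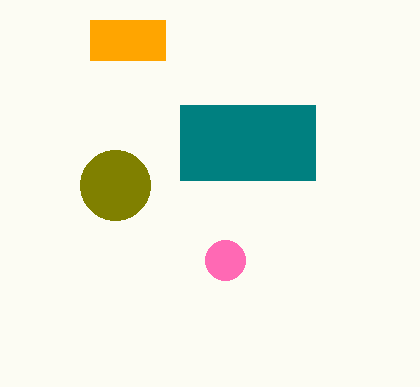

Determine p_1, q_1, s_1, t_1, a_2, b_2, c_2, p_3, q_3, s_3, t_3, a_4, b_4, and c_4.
p_1 = 180, q_1 = 105, s_1 = 315, t_1 = 180, a_2 = 225, b_2 = 260, c_2 = 20, p_3 = 90, q_3 = 20, s_3 = 165, t_3 = 60, a_4 = 115, b_4 = 185, c_4 = 35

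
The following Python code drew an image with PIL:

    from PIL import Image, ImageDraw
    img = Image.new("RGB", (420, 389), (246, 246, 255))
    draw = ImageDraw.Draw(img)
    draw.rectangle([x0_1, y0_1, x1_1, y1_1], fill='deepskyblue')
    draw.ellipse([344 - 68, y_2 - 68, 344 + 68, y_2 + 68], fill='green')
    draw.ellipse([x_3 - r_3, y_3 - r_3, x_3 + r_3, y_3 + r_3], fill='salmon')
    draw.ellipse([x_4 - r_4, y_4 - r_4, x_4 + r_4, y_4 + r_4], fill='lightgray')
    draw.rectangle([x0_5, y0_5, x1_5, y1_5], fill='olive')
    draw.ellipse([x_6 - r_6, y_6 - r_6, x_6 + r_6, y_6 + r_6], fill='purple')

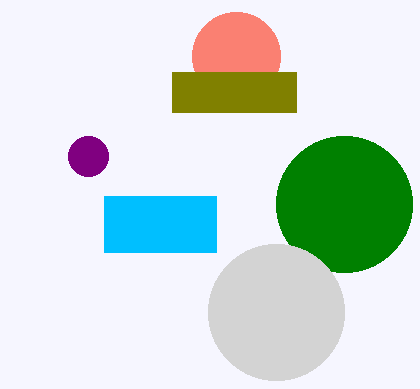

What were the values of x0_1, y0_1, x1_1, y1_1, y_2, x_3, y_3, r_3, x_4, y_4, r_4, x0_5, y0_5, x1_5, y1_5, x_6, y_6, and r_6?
x0_1 = 104; y0_1 = 196; x1_1 = 216; y1_1 = 252; y_2 = 204; x_3 = 236; y_3 = 56; r_3 = 44; x_4 = 276; y_4 = 312; r_4 = 68; x0_5 = 172; y0_5 = 72; x1_5 = 296; y1_5 = 112; x_6 = 88; y_6 = 156; r_6 = 20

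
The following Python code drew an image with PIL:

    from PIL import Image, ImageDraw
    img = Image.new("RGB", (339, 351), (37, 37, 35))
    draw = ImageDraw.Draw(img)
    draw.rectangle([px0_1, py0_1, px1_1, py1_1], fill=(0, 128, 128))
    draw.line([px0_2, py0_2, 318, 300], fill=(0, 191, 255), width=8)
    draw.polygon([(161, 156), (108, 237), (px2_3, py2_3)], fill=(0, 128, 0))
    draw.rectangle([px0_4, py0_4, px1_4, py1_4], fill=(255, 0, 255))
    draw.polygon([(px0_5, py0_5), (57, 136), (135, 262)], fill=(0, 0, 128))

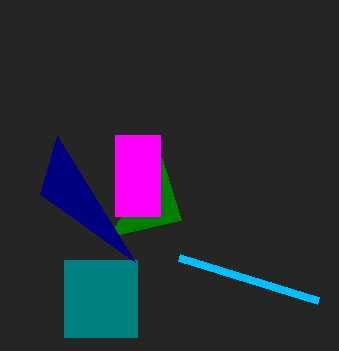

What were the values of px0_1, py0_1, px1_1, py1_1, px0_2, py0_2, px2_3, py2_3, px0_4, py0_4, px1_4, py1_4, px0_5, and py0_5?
px0_1 = 64
py0_1 = 260
px1_1 = 137
py1_1 = 337
px0_2 = 179
py0_2 = 257
px2_3 = 181
py2_3 = 220
px0_4 = 115
py0_4 = 135
px1_4 = 160
py1_4 = 216
px0_5 = 40
py0_5 = 194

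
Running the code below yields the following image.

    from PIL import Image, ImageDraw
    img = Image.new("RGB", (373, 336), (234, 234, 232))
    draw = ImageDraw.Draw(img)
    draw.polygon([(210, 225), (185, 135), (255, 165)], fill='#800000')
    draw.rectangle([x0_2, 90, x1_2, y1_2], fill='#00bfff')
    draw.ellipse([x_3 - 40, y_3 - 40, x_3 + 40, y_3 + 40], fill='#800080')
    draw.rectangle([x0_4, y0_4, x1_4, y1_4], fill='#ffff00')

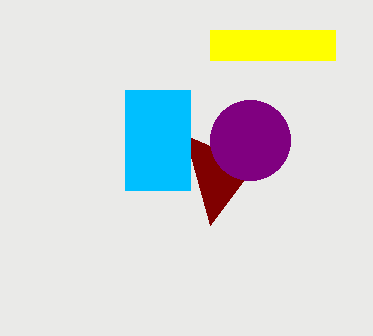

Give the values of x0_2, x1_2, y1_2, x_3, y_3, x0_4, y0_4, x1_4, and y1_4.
x0_2 = 125, x1_2 = 190, y1_2 = 190, x_3 = 250, y_3 = 140, x0_4 = 210, y0_4 = 30, x1_4 = 335, y1_4 = 60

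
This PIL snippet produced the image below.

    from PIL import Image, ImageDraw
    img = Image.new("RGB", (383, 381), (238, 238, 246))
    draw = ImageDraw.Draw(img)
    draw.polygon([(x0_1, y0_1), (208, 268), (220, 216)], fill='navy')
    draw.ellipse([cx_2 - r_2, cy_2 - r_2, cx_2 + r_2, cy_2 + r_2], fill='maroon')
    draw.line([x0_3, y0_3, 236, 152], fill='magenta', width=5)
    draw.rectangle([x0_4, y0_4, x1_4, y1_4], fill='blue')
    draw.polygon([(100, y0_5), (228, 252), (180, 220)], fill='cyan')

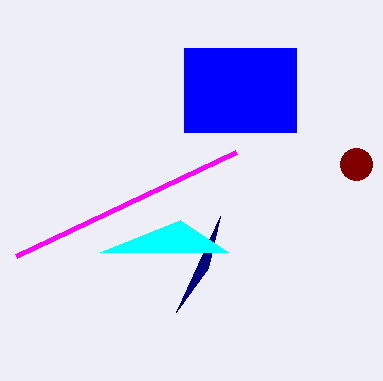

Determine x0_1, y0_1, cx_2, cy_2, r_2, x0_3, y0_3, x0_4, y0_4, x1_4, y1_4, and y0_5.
x0_1 = 176, y0_1 = 312, cx_2 = 356, cy_2 = 164, r_2 = 16, x0_3 = 16, y0_3 = 256, x0_4 = 184, y0_4 = 48, x1_4 = 296, y1_4 = 132, y0_5 = 252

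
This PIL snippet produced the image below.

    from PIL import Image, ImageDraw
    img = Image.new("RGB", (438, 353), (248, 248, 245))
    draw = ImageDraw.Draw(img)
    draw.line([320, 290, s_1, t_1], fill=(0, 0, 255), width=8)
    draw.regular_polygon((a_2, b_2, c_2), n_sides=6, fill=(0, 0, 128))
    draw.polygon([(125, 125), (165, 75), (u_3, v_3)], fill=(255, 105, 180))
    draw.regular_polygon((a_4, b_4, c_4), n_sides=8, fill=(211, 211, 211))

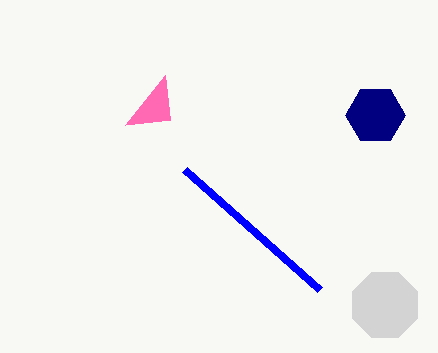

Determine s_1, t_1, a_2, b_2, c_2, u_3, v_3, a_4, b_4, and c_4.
s_1 = 185
t_1 = 170
a_2 = 375
b_2 = 115
c_2 = 30
u_3 = 170
v_3 = 120
a_4 = 385
b_4 = 305
c_4 = 35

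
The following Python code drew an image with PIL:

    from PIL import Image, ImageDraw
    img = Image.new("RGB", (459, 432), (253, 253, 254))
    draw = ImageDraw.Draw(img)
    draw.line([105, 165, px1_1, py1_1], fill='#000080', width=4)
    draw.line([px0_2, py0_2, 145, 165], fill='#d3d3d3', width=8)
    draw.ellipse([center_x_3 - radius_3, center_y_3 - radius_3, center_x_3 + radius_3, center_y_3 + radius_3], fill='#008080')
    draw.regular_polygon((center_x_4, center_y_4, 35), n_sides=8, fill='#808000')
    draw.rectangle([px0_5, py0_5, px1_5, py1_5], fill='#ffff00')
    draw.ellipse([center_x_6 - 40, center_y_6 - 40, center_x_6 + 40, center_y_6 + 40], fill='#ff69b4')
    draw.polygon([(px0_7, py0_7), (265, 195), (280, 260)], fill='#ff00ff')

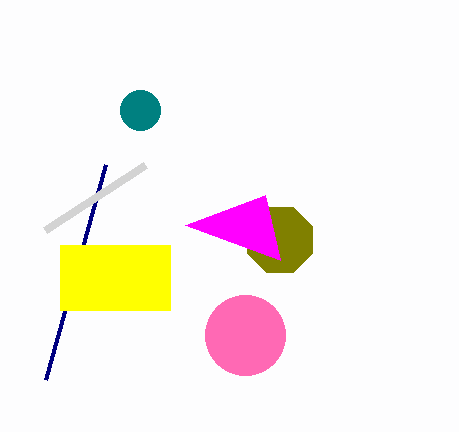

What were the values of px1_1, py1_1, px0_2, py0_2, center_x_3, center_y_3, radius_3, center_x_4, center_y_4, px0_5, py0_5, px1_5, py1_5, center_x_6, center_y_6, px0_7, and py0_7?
px1_1 = 45; py1_1 = 380; px0_2 = 45; py0_2 = 230; center_x_3 = 140; center_y_3 = 110; radius_3 = 20; center_x_4 = 280; center_y_4 = 240; px0_5 = 60; py0_5 = 245; px1_5 = 170; py1_5 = 310; center_x_6 = 245; center_y_6 = 335; px0_7 = 185; py0_7 = 225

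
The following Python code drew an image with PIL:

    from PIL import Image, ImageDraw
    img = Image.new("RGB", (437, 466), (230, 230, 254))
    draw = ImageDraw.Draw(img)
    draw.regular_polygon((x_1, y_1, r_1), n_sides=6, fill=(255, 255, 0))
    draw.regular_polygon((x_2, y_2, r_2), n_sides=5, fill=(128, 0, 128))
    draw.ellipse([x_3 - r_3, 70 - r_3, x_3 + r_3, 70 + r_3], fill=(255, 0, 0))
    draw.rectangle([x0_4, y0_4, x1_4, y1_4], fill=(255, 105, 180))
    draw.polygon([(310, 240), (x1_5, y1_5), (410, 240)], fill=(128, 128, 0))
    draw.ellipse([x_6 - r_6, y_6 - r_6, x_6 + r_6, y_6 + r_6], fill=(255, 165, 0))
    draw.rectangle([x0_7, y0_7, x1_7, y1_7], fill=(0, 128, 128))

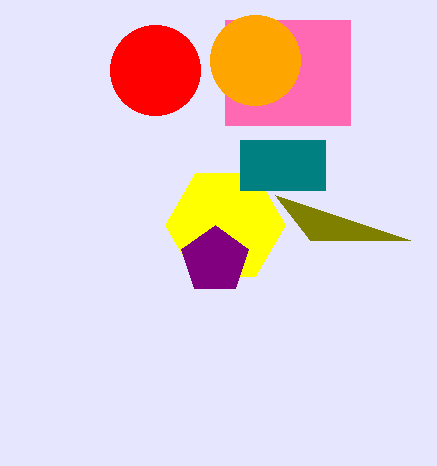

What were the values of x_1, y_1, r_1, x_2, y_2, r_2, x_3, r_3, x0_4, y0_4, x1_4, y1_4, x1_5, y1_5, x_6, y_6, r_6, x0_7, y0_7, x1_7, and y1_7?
x_1 = 225, y_1 = 225, r_1 = 60, x_2 = 215, y_2 = 260, r_2 = 35, x_3 = 155, r_3 = 45, x0_4 = 225, y0_4 = 20, x1_4 = 350, y1_4 = 125, x1_5 = 275, y1_5 = 195, x_6 = 255, y_6 = 60, r_6 = 45, x0_7 = 240, y0_7 = 140, x1_7 = 325, y1_7 = 190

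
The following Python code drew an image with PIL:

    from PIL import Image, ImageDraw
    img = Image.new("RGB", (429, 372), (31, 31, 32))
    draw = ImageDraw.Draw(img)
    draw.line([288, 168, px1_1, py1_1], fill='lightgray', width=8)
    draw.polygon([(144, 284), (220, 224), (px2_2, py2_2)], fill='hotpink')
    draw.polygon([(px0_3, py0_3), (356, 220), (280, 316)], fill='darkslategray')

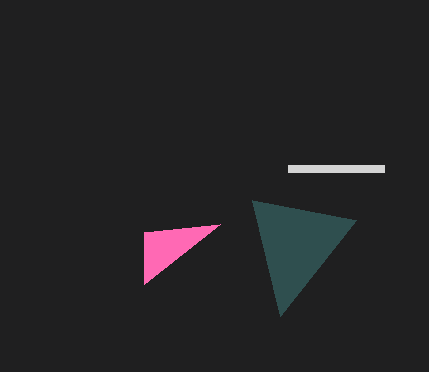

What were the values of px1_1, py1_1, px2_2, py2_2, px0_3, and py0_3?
px1_1 = 384; py1_1 = 168; px2_2 = 144; py2_2 = 232; px0_3 = 252; py0_3 = 200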